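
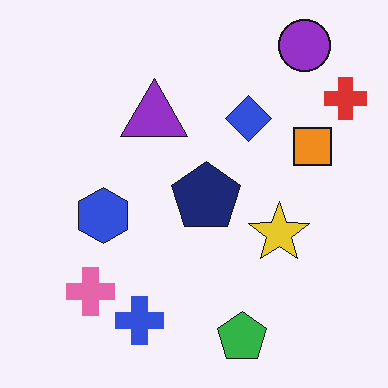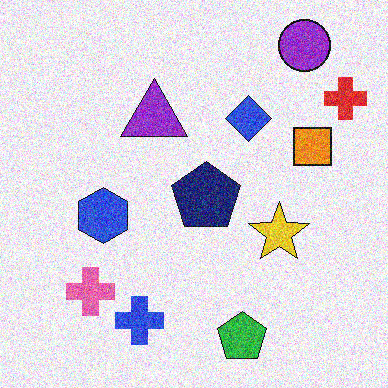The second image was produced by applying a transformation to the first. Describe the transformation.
The second image is the first degraded with a thick layer of grain.

Random speckle covers the whole image, including the flat background.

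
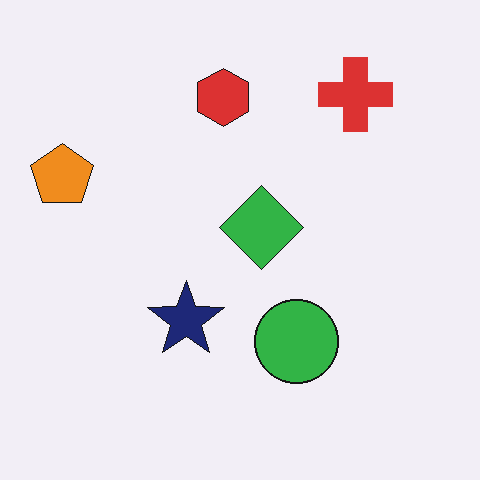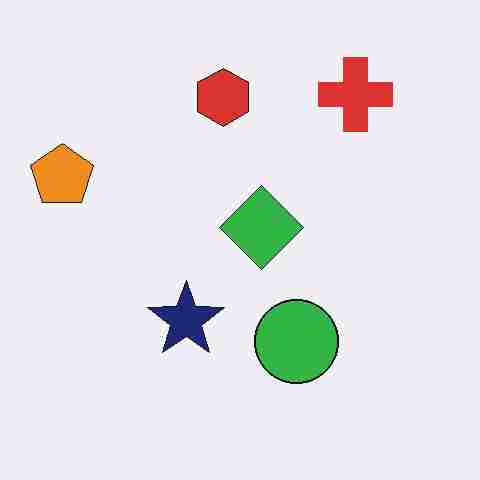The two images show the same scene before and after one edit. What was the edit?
The transformation is: heavily JPEG-compressed with obvious blocking artifacts.

Blocky 8×8 compression artifacts appear around shape edges and the flat background shows ringing — characteristic JPEG degradation.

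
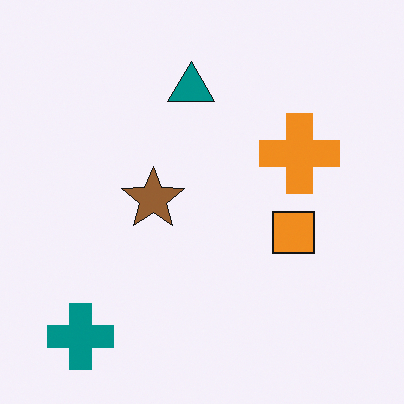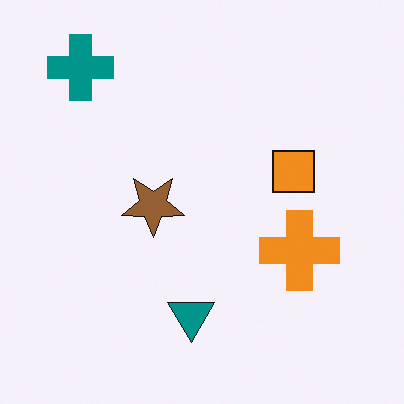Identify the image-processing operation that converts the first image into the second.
This is the original image flipped vertically (top ↔ bottom).

The teal cross is in the bottom-left of the first image and the top-left of the second — shapes on opposite sides of the horizontal midline have swapped in a mirror flip.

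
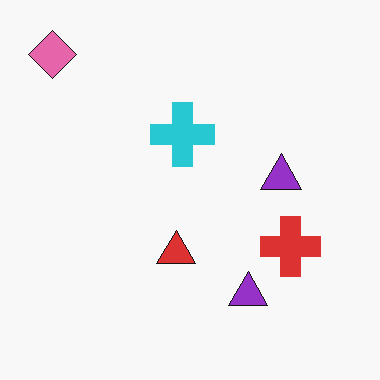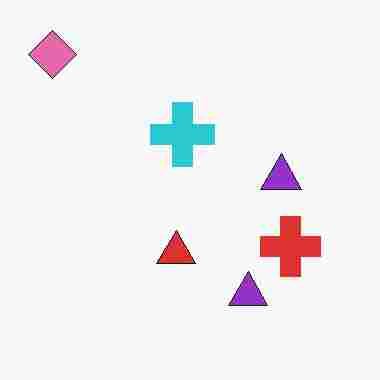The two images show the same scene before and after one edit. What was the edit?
It was heavily JPEG-compressed with obvious blocking artifacts.

Blocky 8×8 compression artifacts appear around shape edges and the flat background shows ringing — characteristic JPEG degradation.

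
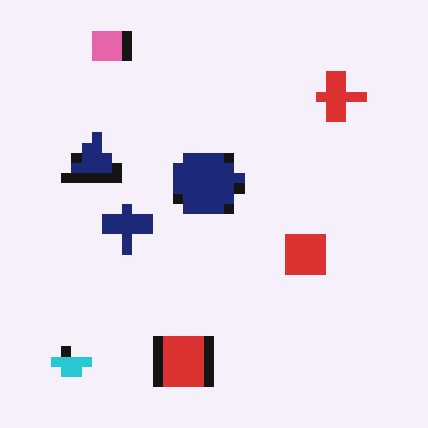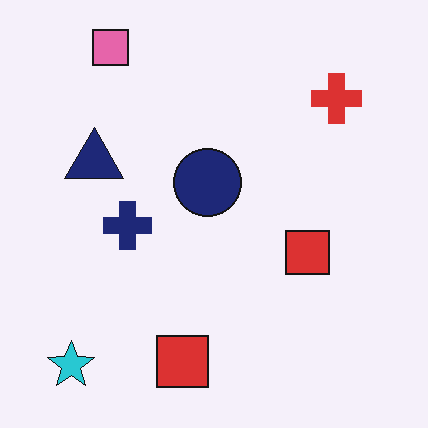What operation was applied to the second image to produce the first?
The first image is the second heavily pixelated into large blocks.

Shapes are reduced to large square blocks; fine edges and outlines are lost — a downscale-then-upscale (mosaic) effect.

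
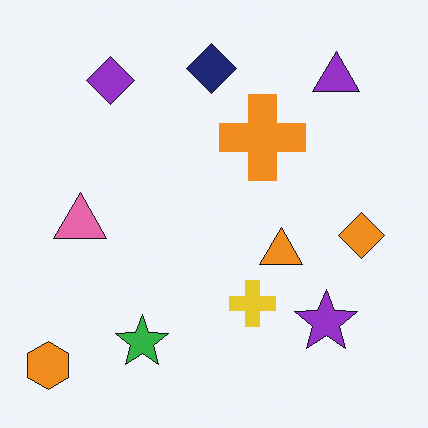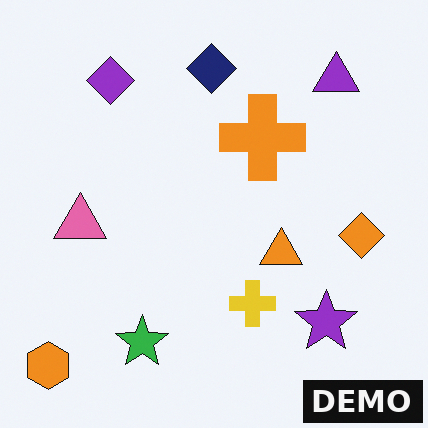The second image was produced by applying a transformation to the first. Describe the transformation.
It was watermarked with the text "DEMO" in the lower-right corner.

A dark label reading "DEMO" appears in the lower-right corner.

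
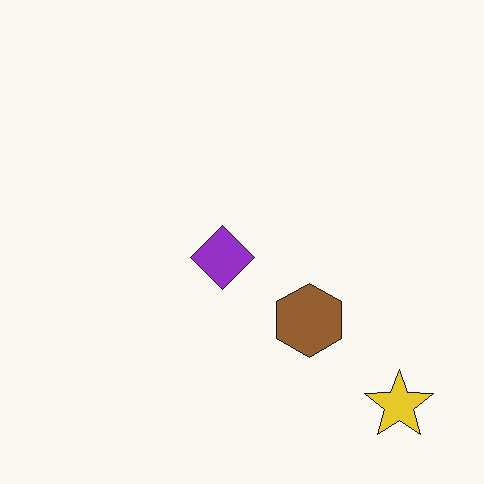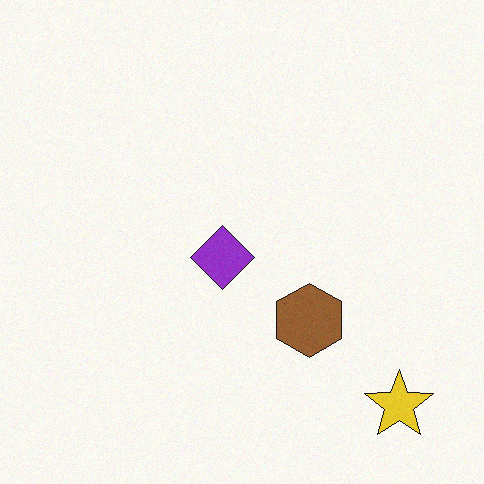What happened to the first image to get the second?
This is the original image degraded with a light layer of grain.

Random speckle covers the whole image, including the flat background.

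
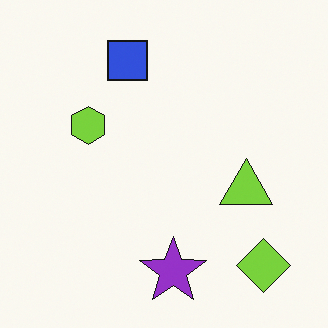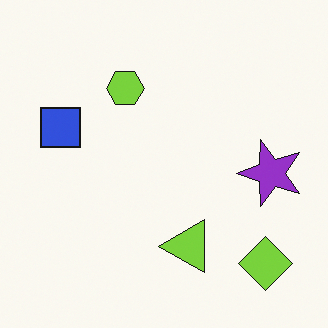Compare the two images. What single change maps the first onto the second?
The transformation is: transposed (reflected across the top-left ↔ bottom-right diagonal).

Shapes have swapped their row and column positions — what was in the top-right is now in the bottom-left — a diagonal reflection.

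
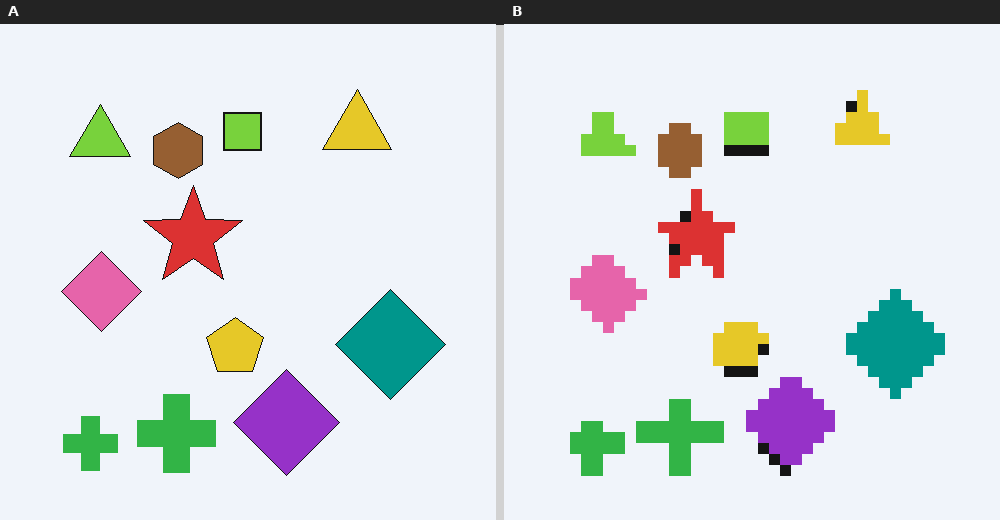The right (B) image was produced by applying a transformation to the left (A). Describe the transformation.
It was coarsely pixelated.

Shapes are reduced to large square blocks; fine edges and outlines are lost — a downscale-then-upscale (mosaic) effect.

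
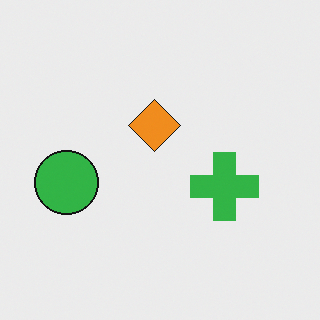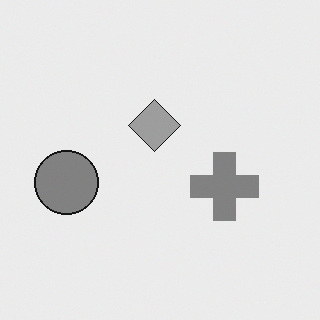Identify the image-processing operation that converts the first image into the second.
This is the original image converted to grayscale.

All color is removed — every shape is now a shade of grey.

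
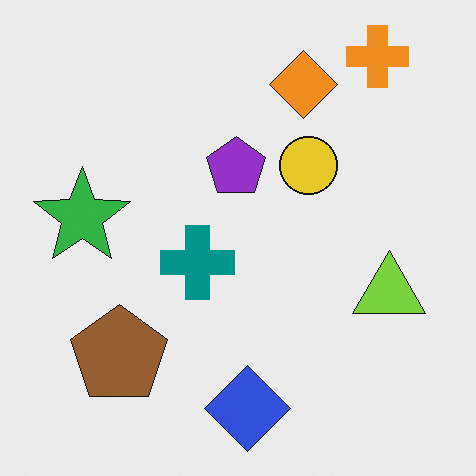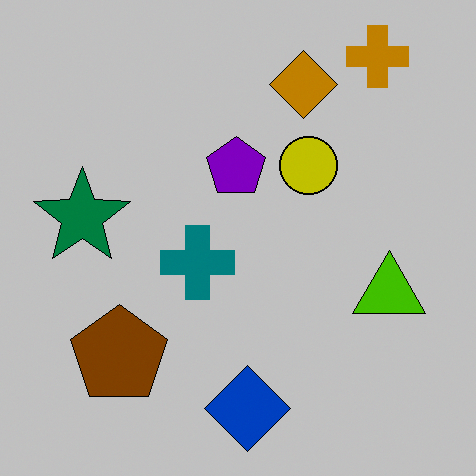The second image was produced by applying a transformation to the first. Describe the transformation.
This is the original image heavily posterized to just a handful of flat colors.

Each flat color has snapped to a coarser quantized level — most visibly, the near-white background has dropped to a flat grey.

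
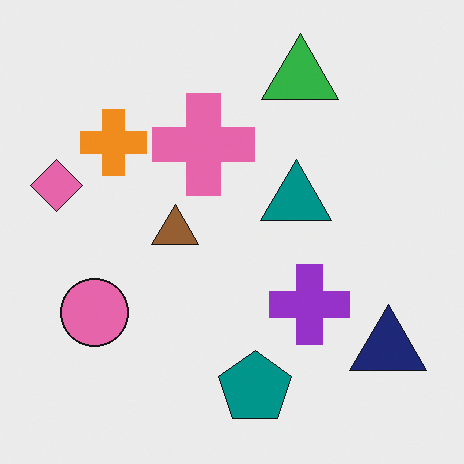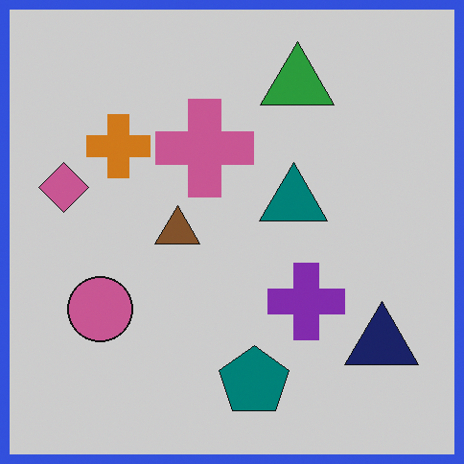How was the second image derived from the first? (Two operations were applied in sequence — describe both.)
Slightly darkened, then framed with a blue border.

Every pixel — background and shapes alike — is uniformly darkened. A solid blue frame runs around the edge of the second image, with the content slightly shrunk inside it.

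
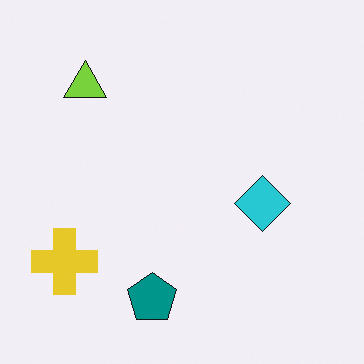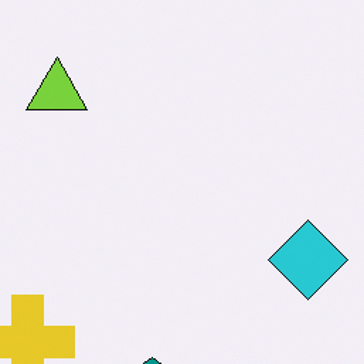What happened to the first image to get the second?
The transformation is: cropped slightly and scaled back up.

The visible shapes are larger and the field of view is narrower; shapes near the original edges may be partly or wholly outside the frame — a crop-and-rescale.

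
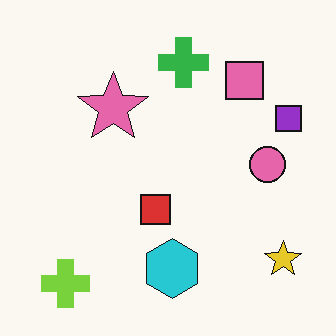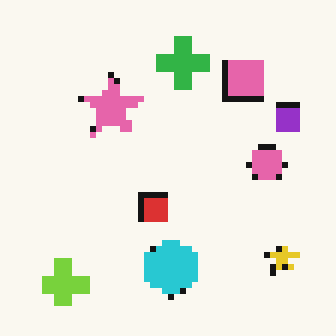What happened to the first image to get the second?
This is the original image pixelated into visible square blocks.

Shapes are reduced to large square blocks; fine edges and outlines are lost — a downscale-then-upscale (mosaic) effect.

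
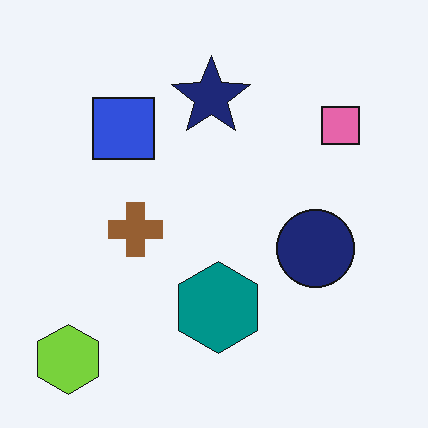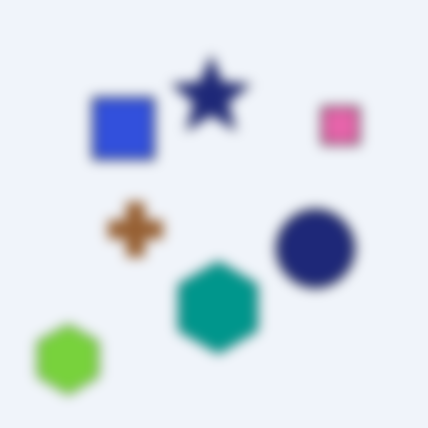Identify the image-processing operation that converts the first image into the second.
The transformation is: heavily blurred.

Shape edges and outlines are uniformly softened across the whole image.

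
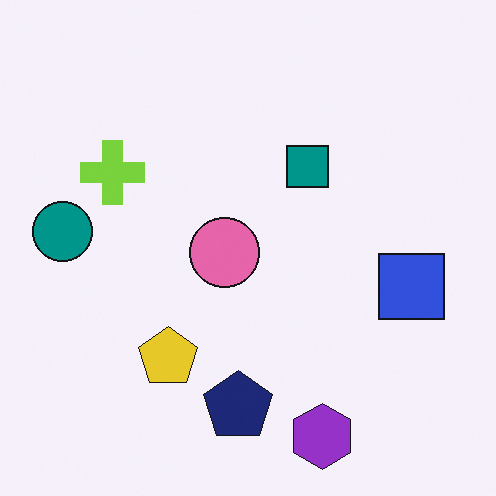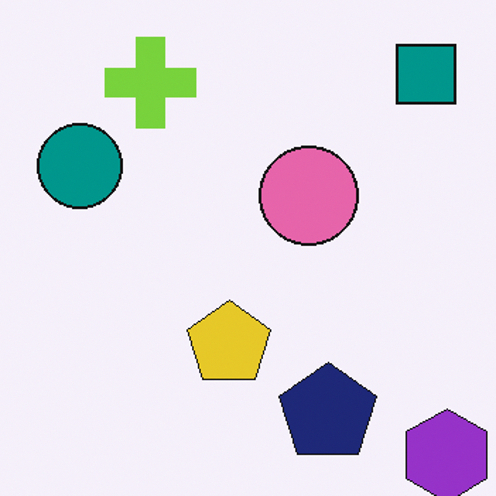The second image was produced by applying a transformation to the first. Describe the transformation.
The image was cropped slightly and scaled back up.

The visible shapes are larger and the field of view is narrower; shapes near the original edges may be partly or wholly outside the frame — a crop-and-rescale.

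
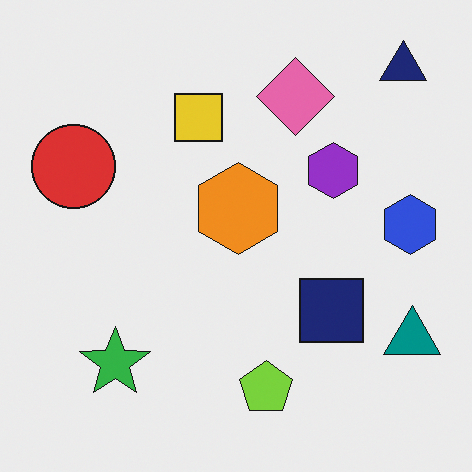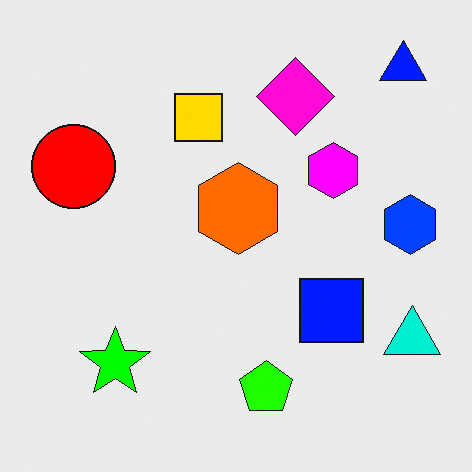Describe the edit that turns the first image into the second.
This is the original image made much more vivid (saturation change).

All colors are more vivid — a global saturation change.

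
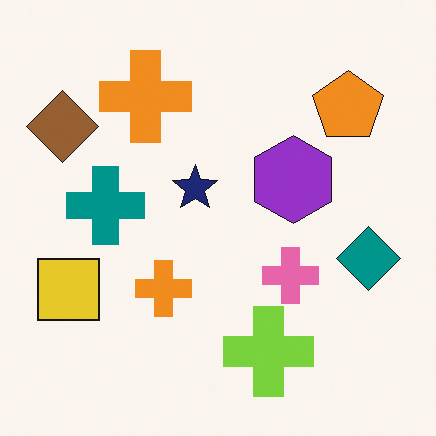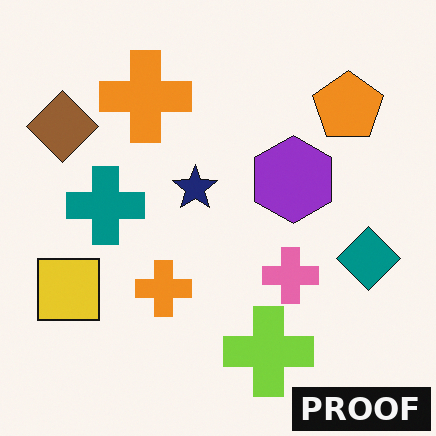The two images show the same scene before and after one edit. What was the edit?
Watermarked with the text "PROOF" in the lower-right corner.

A dark label reading "PROOF" appears in the lower-right corner.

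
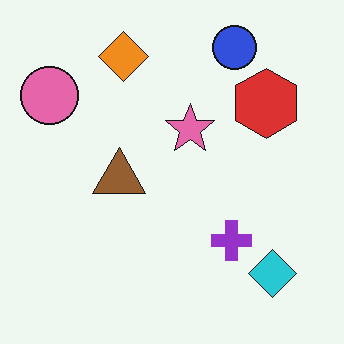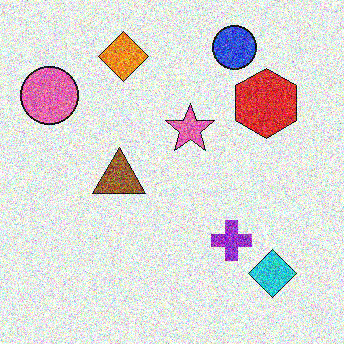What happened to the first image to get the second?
The image was degraded with strong gaussian noise.

Random speckle covers the whole image, including the flat background.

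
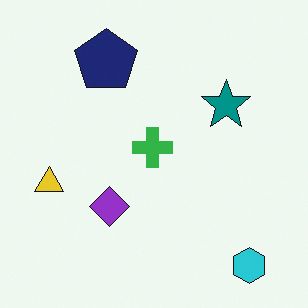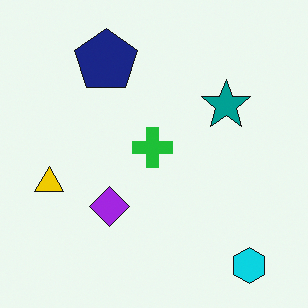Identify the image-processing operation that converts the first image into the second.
The second image is the first slightly oversaturated.

All colors are more vivid — a global saturation change.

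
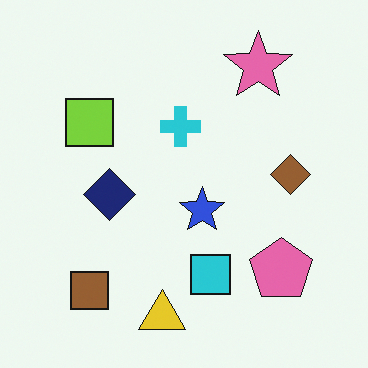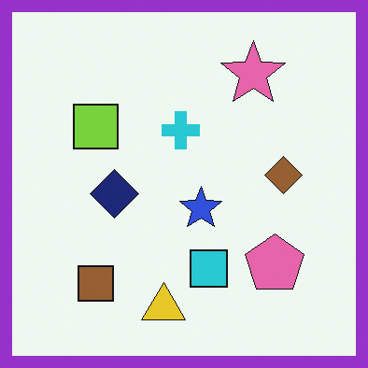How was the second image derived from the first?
The transformation is: framed with a purple border.

A solid purple frame runs around the edge of the second image, with the content slightly shrunk inside it.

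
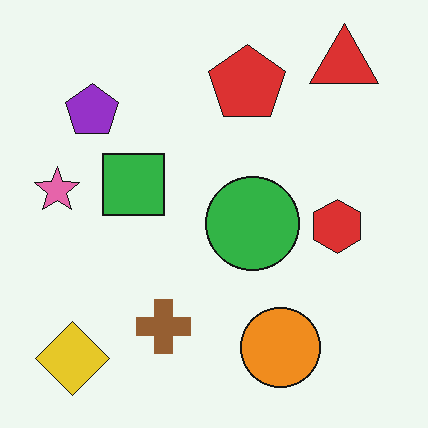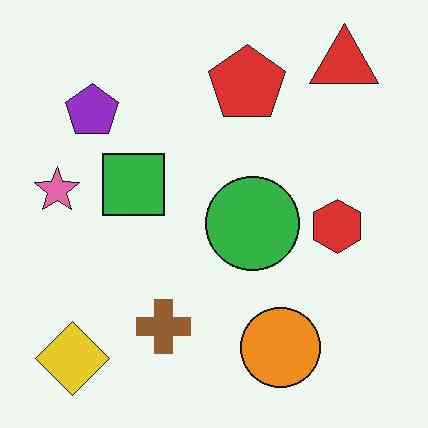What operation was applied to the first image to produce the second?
The second image is the first given moderate JPEG compression.

Blocky 8×8 compression artifacts appear around shape edges and the flat background shows ringing — characteristic JPEG degradation.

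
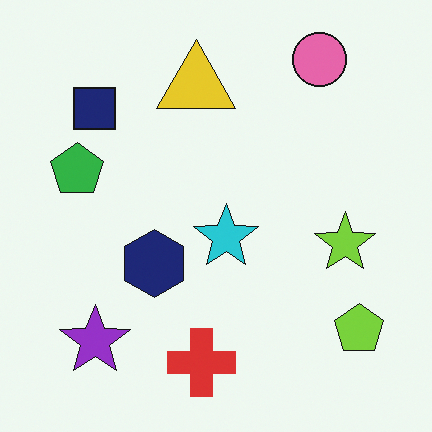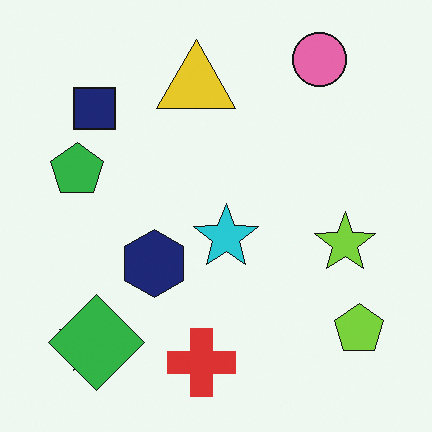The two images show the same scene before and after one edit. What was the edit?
The transformation is: overlaid with an additional green diamond.

A green diamond appears in the second image that is absent from the first.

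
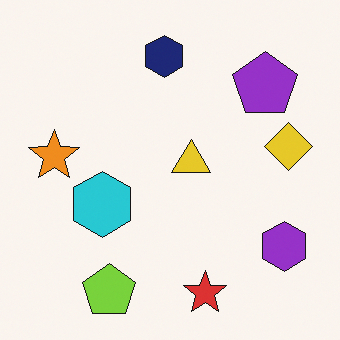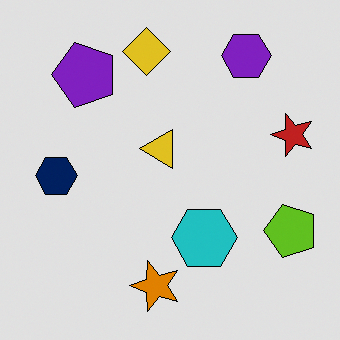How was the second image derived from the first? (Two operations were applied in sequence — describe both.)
The transformation is: rotated 90° counter-clockwise, then moderately posterized.

The purple hexagon sits in the bottom-right of the first image and the top-right of the second — consistent with a whole-image 90° counter-clockwise rotation. Each flat color has snapped to a coarser quantized level — most visibly, the near-white background has dropped to a flat grey.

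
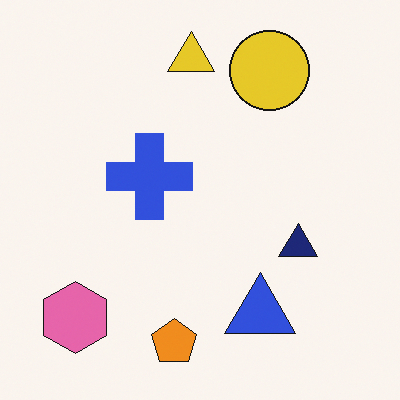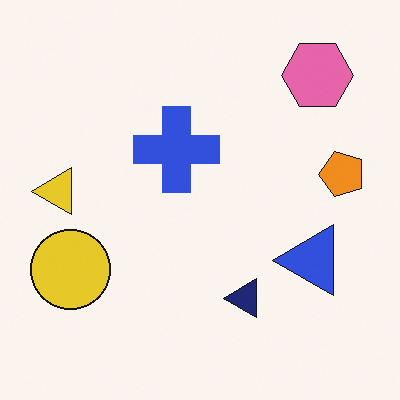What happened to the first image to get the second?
It was transposed (reflected across the top-left ↔ bottom-right diagonal).

Shapes have swapped their row and column positions — what was in the top-right is now in the bottom-left — a diagonal reflection.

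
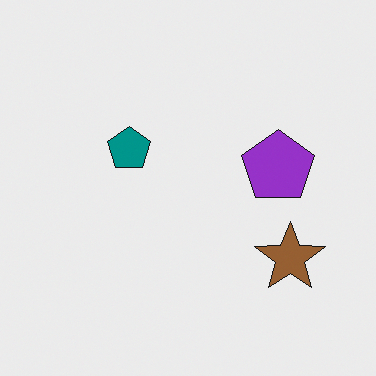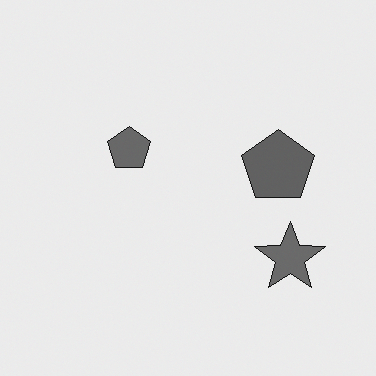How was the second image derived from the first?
The image was converted to grayscale.

All color is removed — every shape is now a shade of grey.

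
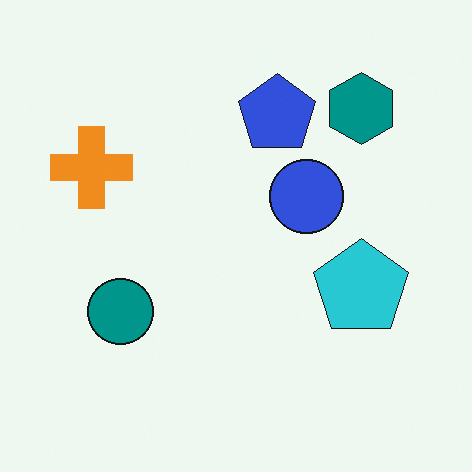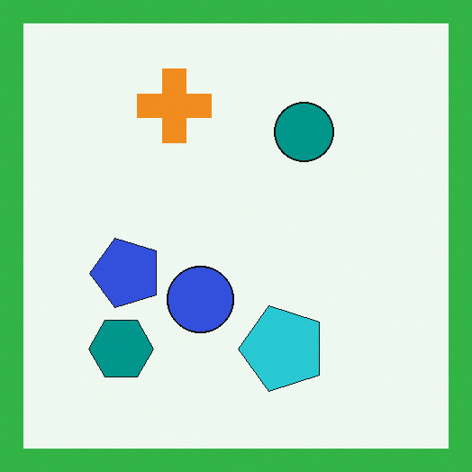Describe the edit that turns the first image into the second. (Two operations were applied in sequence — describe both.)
This is the original image transposed (reflected across the top-left ↔ bottom-right diagonal), then framed with a green border.

Shapes have swapped their row and column positions — what was in the top-right is now in the bottom-left — a diagonal reflection. A solid green frame runs around the edge of the second image, with the content slightly shrunk inside it.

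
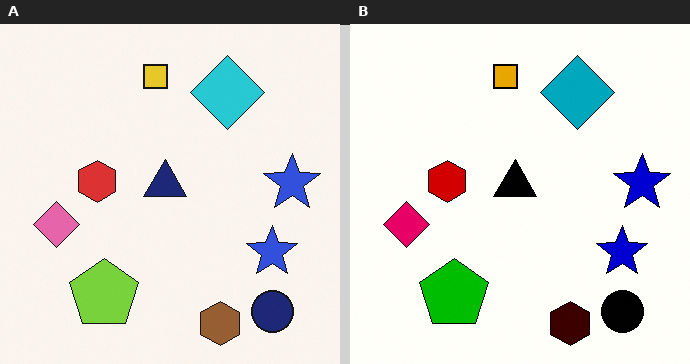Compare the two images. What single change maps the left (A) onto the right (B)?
The transformation is: given much higher contrast.

Tones are pushed away from mid-grey across the whole image — a global contrast change.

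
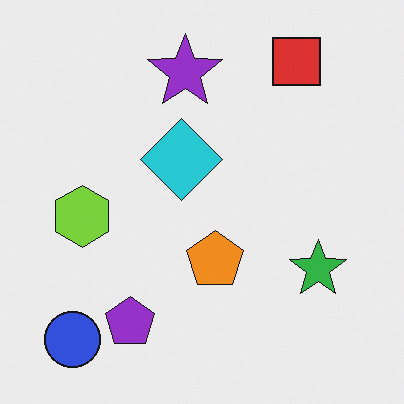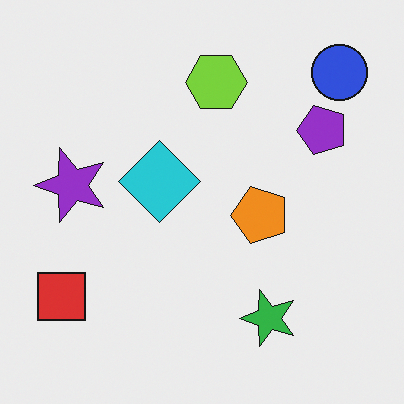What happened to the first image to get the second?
The transformation is: transposed (reflected across the top-left ↔ bottom-right diagonal).

Shapes have swapped their row and column positions — what was in the top-right is now in the bottom-left — a diagonal reflection.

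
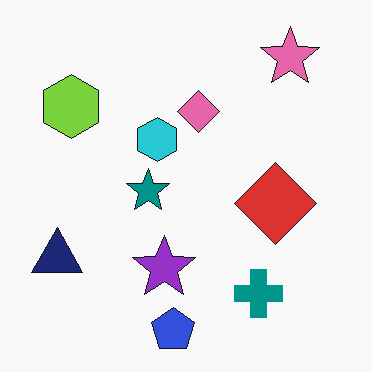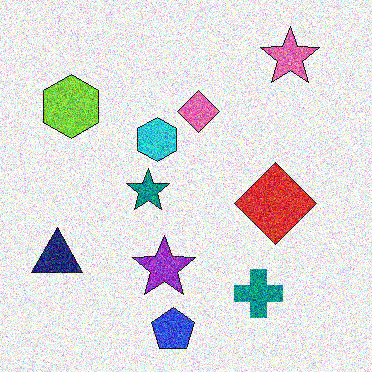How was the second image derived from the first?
Degraded with a thick layer of grain.

Random speckle covers the whole image, including the flat background.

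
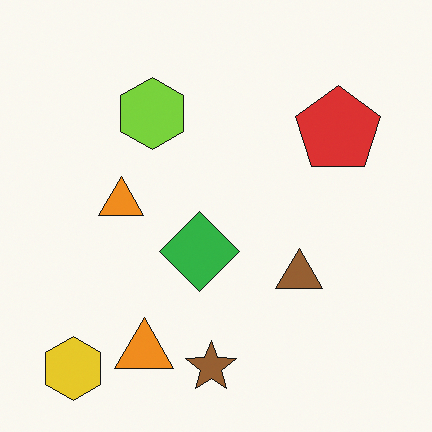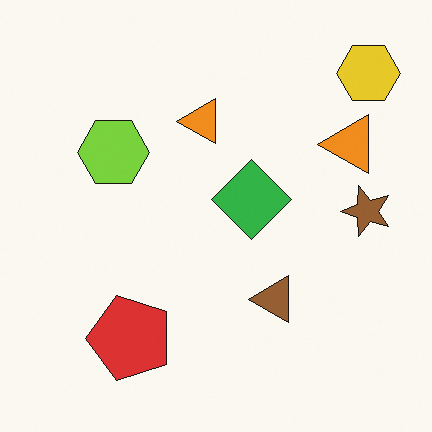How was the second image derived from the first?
This is the original image transposed (reflected across the top-left ↔ bottom-right diagonal).

Shapes have swapped their row and column positions — what was in the top-right is now in the bottom-left — a diagonal reflection.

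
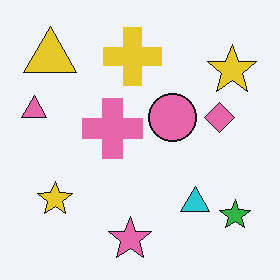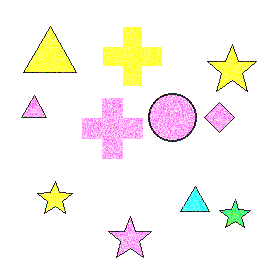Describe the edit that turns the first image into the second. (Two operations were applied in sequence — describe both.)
The transformation is: degraded with visible gaussian noise, then noticeably brightened.

Random speckle covers the whole image, including the flat background. Every pixel — background and shapes alike — is uniformly brightened.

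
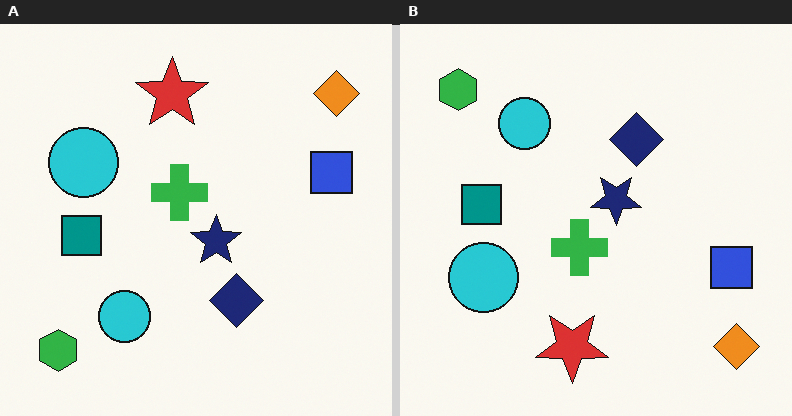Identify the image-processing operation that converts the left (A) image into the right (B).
The transformation is: flipped vertically (top ↔ bottom).

The green hexagon is in the bottom-left of the left (A) image and the top-left of the right (B) — shapes on opposite sides of the horizontal midline have swapped in a mirror flip.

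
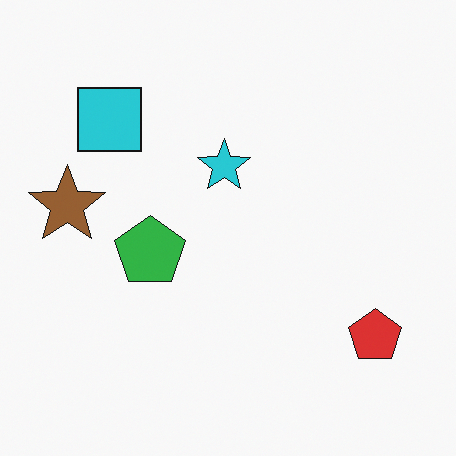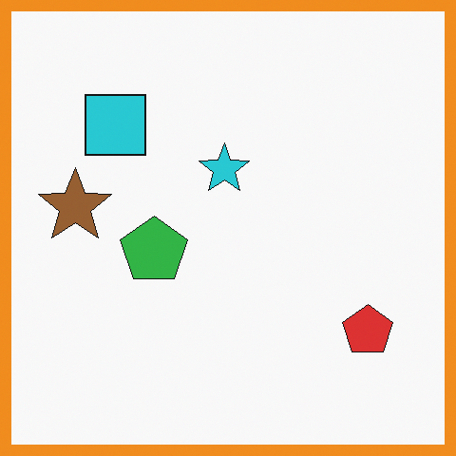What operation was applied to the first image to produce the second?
The transformation is: framed with a orange border.

A solid orange frame runs around the edge of the second image, with the content slightly shrunk inside it.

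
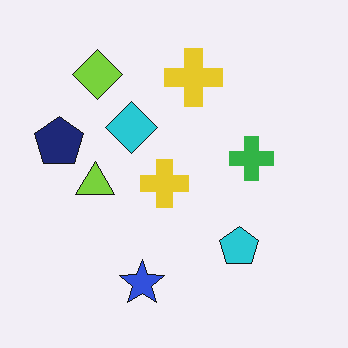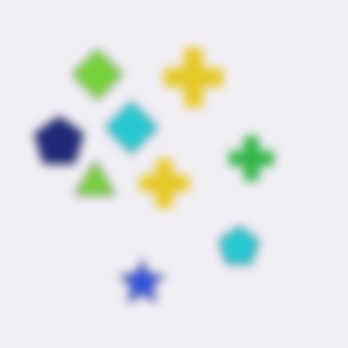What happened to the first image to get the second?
This is the original image heavily blurred.

Shape edges and outlines are uniformly softened across the whole image.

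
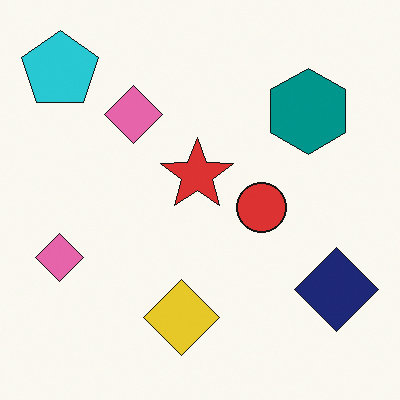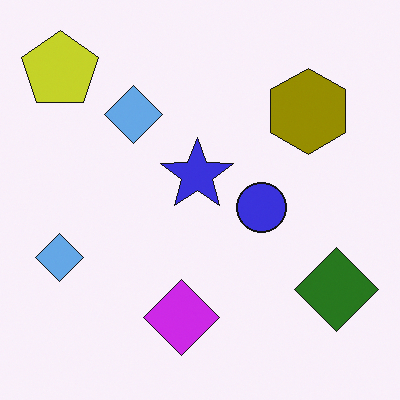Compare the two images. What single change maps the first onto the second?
Hue-shifted through roughly half the color wheel.

Every shape's color has rotated by the same amount around the hue wheel — a uniform hue shift.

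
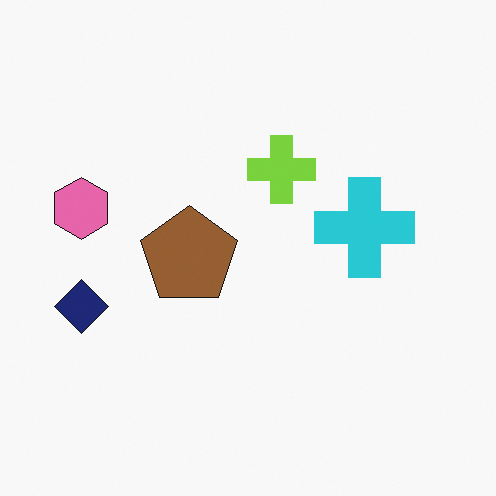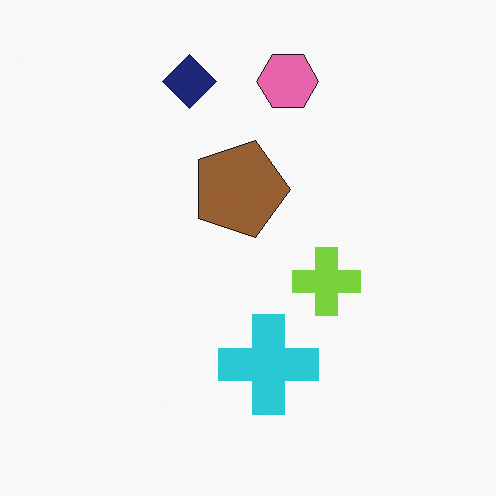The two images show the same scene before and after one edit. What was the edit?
The second image is the first rotated 90° clockwise.

The navy diamond sits in the left of the first image and the top of the second — consistent with a whole-image 90° clockwise rotation.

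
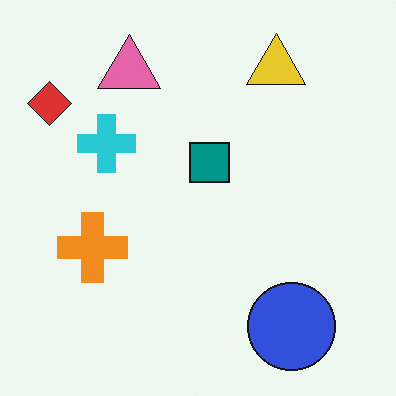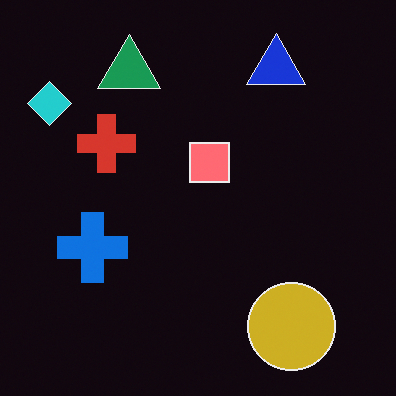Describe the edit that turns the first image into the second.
The transformation is: color-inverted (negative).

The light background has become dark and every shape's color is its complement — a photographic negative.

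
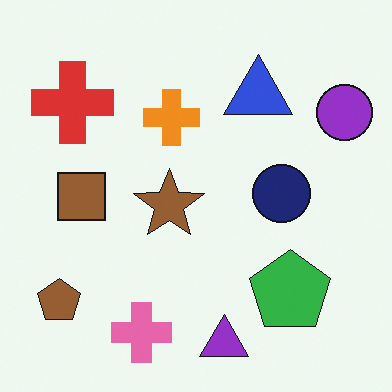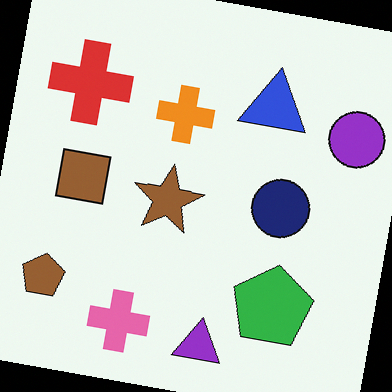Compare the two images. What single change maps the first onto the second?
This is the original image rotated clockwise by a few degrees.

Every shape is tilted by the same angle and the image corners show triangular fill wedges — a whole-image rotation by a non-right angle.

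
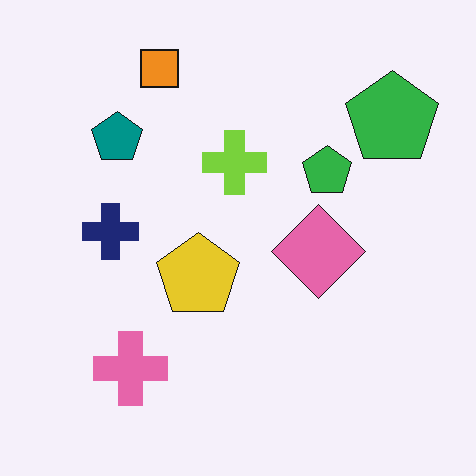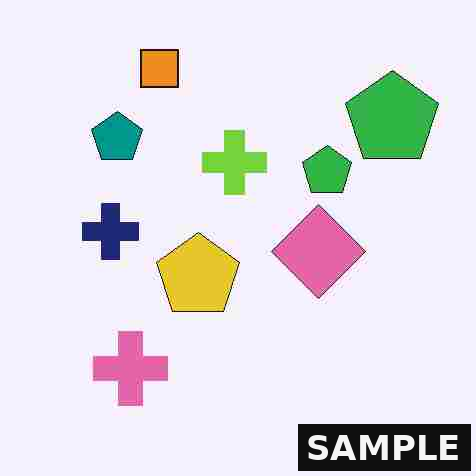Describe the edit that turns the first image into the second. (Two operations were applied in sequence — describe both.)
The transformation is: heavily JPEG-compressed with obvious blocking artifacts, then watermarked with the text "SAMPLE" in the lower-right corner.

Blocky 8×8 compression artifacts appear around shape edges and the flat background shows ringing — characteristic JPEG degradation. A dark label reading "SAMPLE" appears in the lower-right corner.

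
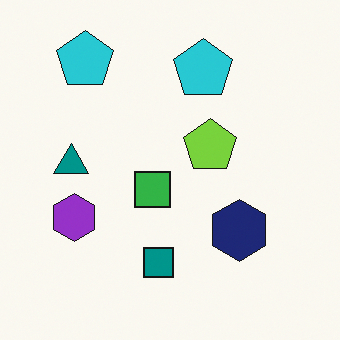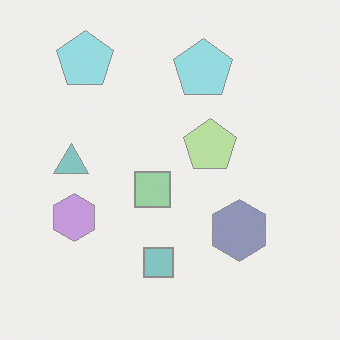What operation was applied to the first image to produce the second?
The transformation is: given much lower contrast.

Tones are pushed toward mid-grey across the whole image — a global contrast change.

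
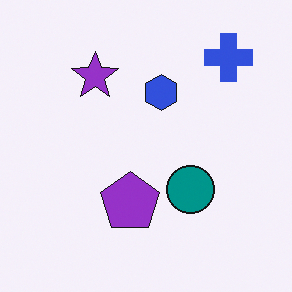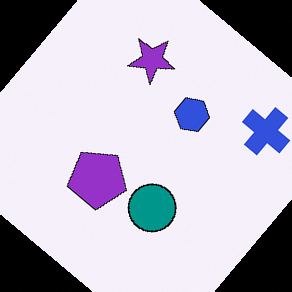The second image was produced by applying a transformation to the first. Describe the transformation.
Rotated clockwise by a large amount — several tens of degrees.

Every shape is tilted by the same angle and the image corners show triangular fill wedges — a whole-image rotation by a non-right angle.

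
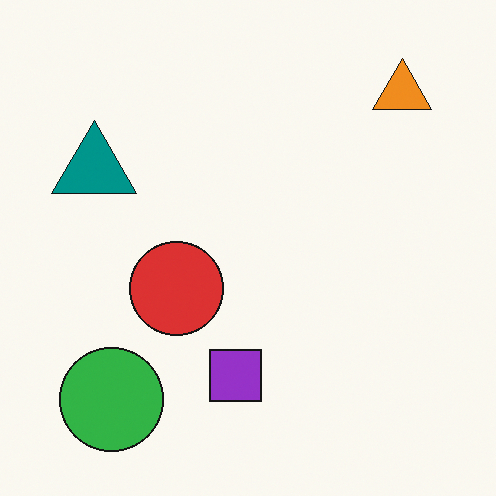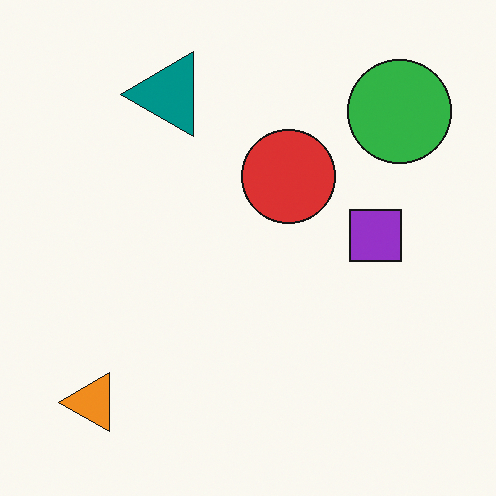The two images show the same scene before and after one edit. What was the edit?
Transposed (reflected across the top-left ↔ bottom-right diagonal).

Shapes have swapped their row and column positions — what was in the top-right is now in the bottom-left — a diagonal reflection.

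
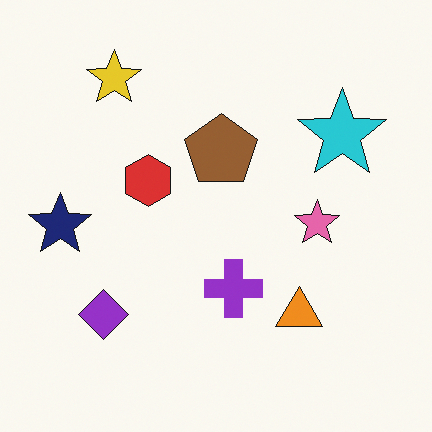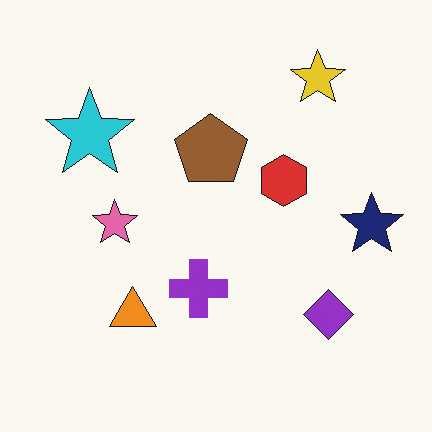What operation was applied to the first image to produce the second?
Flipped horizontally (left ↔ right).

The navy star is in the left of the first image and the right of the second — shapes on opposite sides of the vertical midline have swapped in a mirror flip.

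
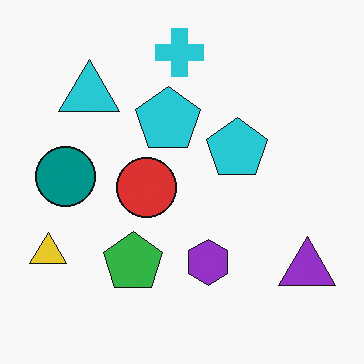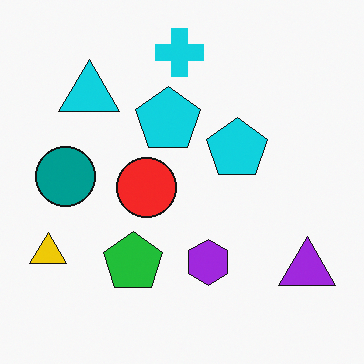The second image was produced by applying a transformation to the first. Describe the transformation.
The transformation is: slightly oversaturated.

All colors are more vivid — a global saturation change.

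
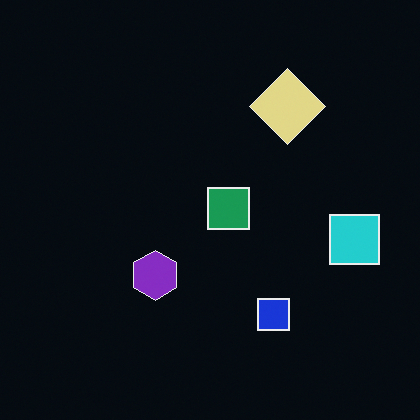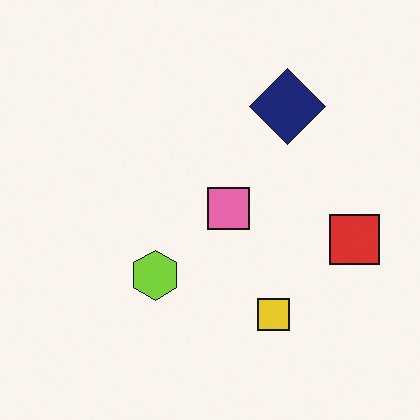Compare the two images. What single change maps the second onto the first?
The transformation is: color-inverted (negative).

The light background has become dark and every shape's color is its complement — a photographic negative.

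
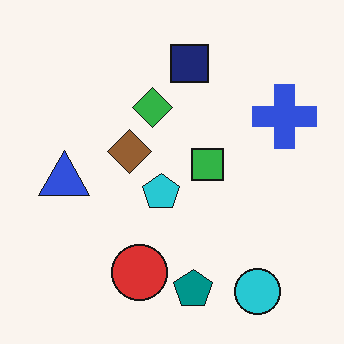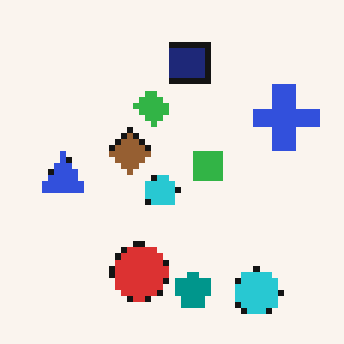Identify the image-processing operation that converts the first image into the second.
The transformation is: moderately pixelated.

Shapes are reduced to large square blocks; fine edges and outlines are lost — a downscale-then-upscale (mosaic) effect.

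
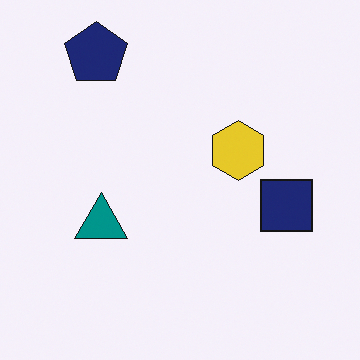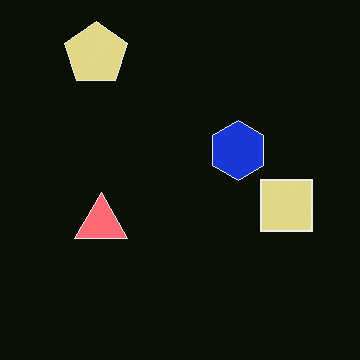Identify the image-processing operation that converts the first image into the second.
Color-inverted (negative).

The light background has become dark and every shape's color is its complement — a photographic negative.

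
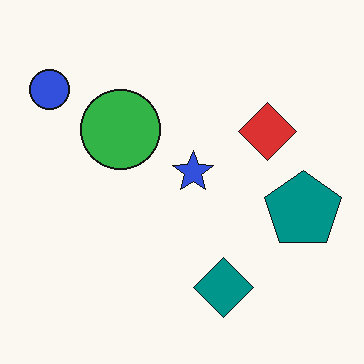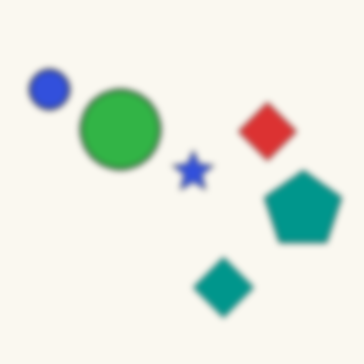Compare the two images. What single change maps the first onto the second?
This is the original image moderately blurred.

Shape edges and outlines are uniformly softened across the whole image.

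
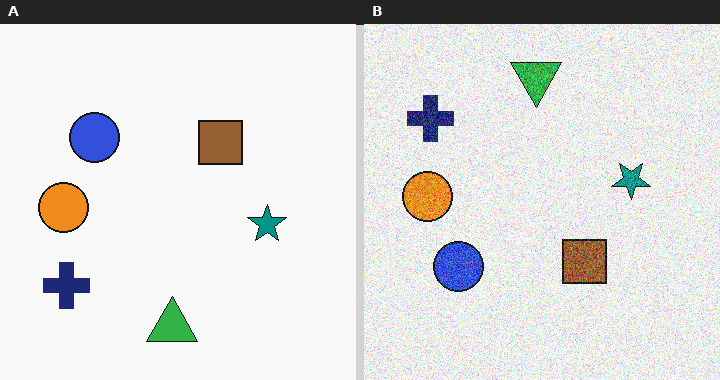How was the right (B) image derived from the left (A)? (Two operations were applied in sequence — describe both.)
Flipped vertically (top ↔ bottom), then degraded with heavy additive noise.

The green triangle is in the bottom of the left (A) image and the top of the right (B) — shapes on opposite sides of the horizontal midline have swapped in a mirror flip. Random speckle covers the whole image, including the flat background.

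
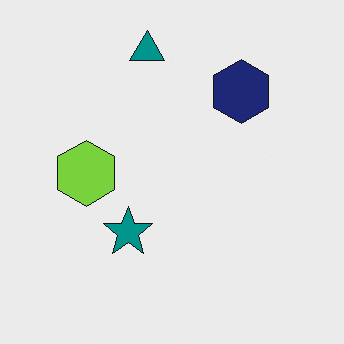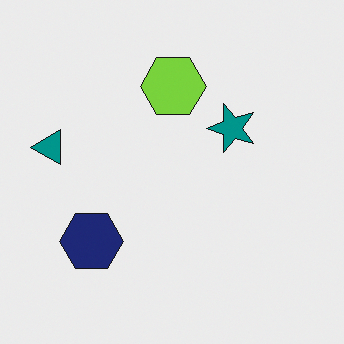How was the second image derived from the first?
The second image is the first transposed (reflected across the top-left ↔ bottom-right diagonal).

Shapes have swapped their row and column positions — what was in the top-right is now in the bottom-left — a diagonal reflection.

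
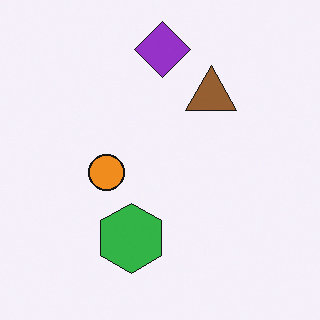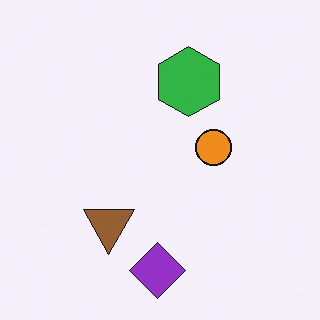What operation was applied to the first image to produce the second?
It was rotated 180°.

The purple diamond sits in the top of the first image and the bottom of the second — consistent with a whole-image 180° rotation.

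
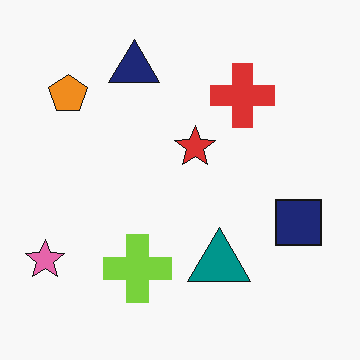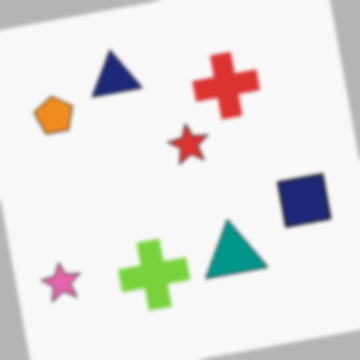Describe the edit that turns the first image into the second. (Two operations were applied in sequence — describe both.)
The transformation is: rotated counter-clockwise by a few degrees, then lightly blurred.

Every shape is tilted by the same angle and the image corners show triangular fill wedges — a whole-image rotation by a non-right angle. Shape edges and outlines are uniformly softened across the whole image.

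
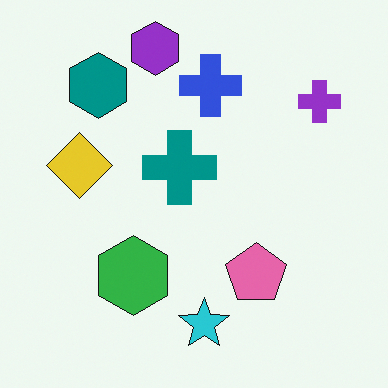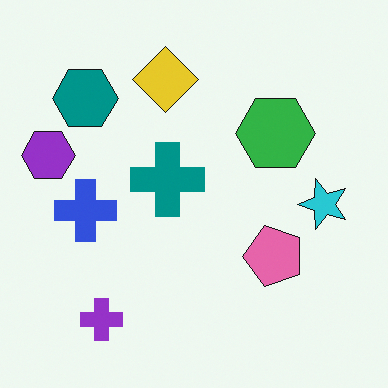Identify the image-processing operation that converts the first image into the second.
It was transposed (reflected across the top-left ↔ bottom-right diagonal).

Shapes have swapped their row and column positions — what was in the top-right is now in the bottom-left — a diagonal reflection.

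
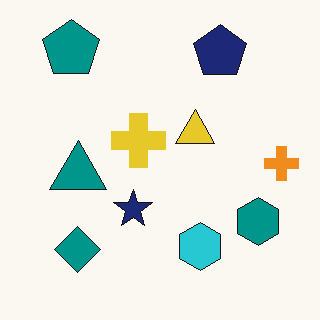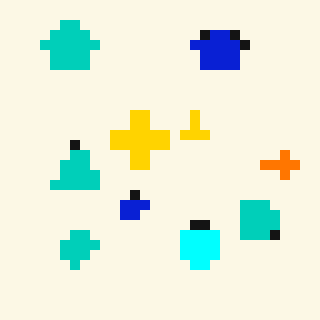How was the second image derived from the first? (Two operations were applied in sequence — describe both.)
The transformation is: heavily oversaturated, then heavily pixelated into large blocks.

All colors are more vivid — a global saturation change. Shapes are reduced to large square blocks; fine edges and outlines are lost — a downscale-then-upscale (mosaic) effect.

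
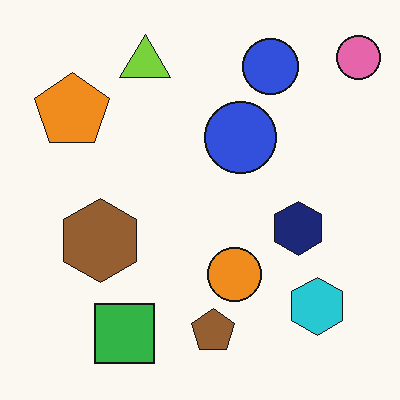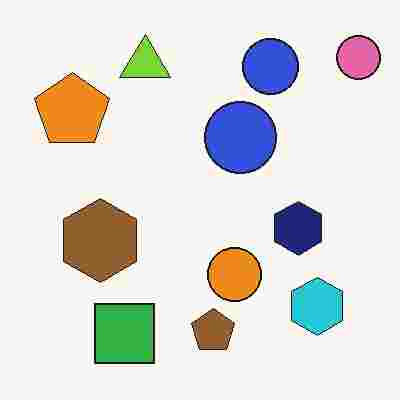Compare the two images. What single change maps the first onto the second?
Degraded with heavy JPEG compression.

Blocky 8×8 compression artifacts appear around shape edges and the flat background shows ringing — characteristic JPEG degradation.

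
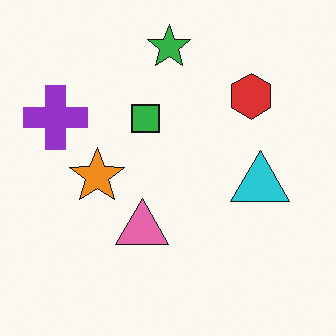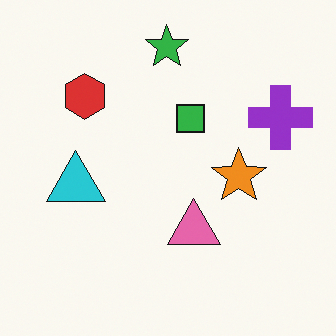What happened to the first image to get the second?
The transformation is: flipped horizontally (left ↔ right).

The purple cross is in the left of the first image and the right of the second — shapes on opposite sides of the vertical midline have swapped in a mirror flip.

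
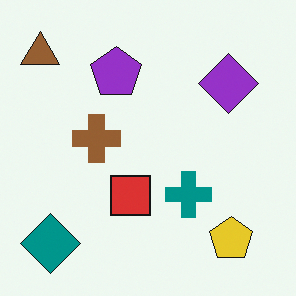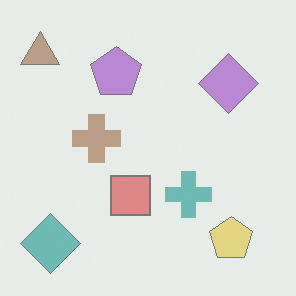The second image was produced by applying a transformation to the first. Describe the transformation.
Given much lower contrast.

Tones are pushed toward mid-grey across the whole image — a global contrast change.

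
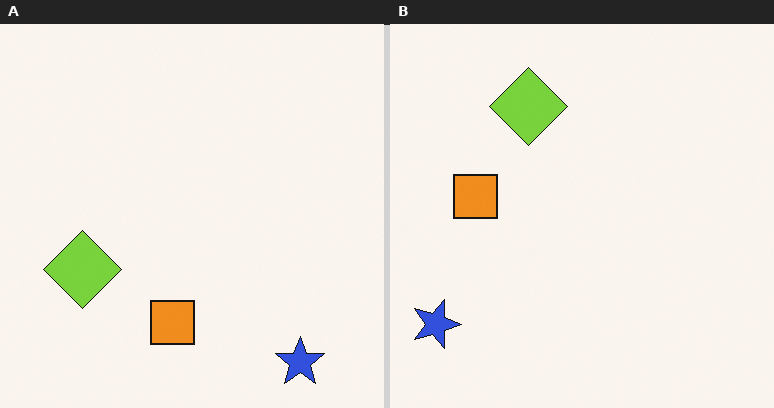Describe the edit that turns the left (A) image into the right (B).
The image was rotated 90° clockwise.

The blue star sits in the bottom-right of the left (A) image and the bottom-left of the right (B) — consistent with a whole-image 90° clockwise rotation.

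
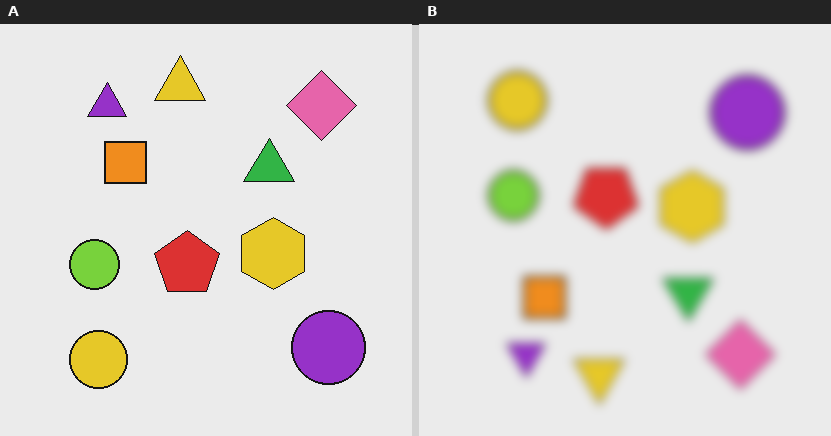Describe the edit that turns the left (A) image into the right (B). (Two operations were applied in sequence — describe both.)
The right (B) image is the left (A) flipped vertically (top ↔ bottom), then strongly gaussian-blurred.

The yellow triangle is in the top of the left (A) image and the bottom of the right (B) — shapes on opposite sides of the horizontal midline have swapped in a mirror flip. Shape edges and outlines are uniformly softened across the whole image.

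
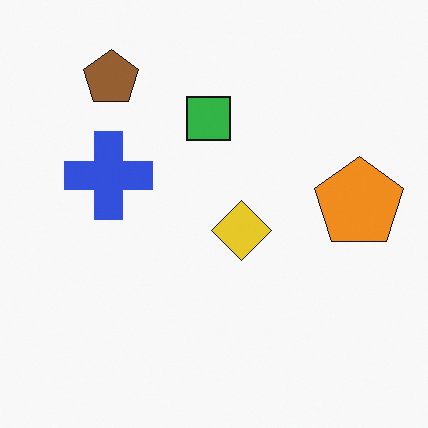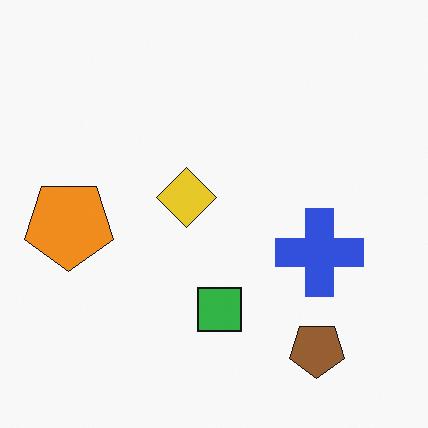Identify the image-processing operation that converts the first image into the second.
Rotated 180°.

The brown pentagon sits in the top-left of the first image and the bottom-right of the second — consistent with a whole-image 180° rotation.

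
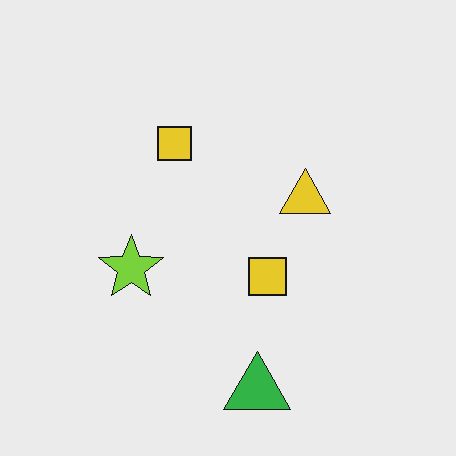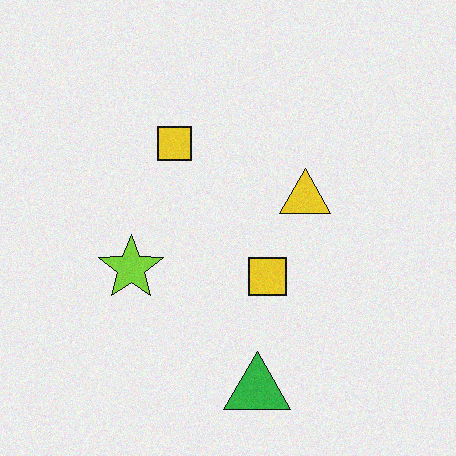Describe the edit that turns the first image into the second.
The transformation is: degraded with subtle gaussian noise.

Random speckle covers the whole image, including the flat background.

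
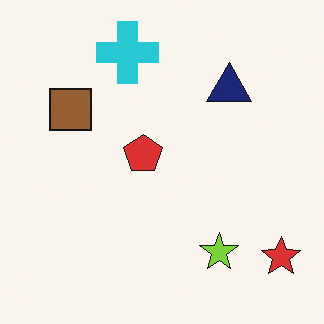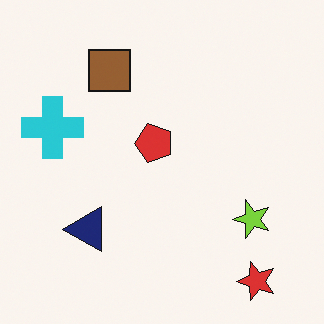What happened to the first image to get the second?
The transformation is: transposed (reflected across the top-left ↔ bottom-right diagonal).

Shapes have swapped their row and column positions — what was in the top-right is now in the bottom-left — a diagonal reflection.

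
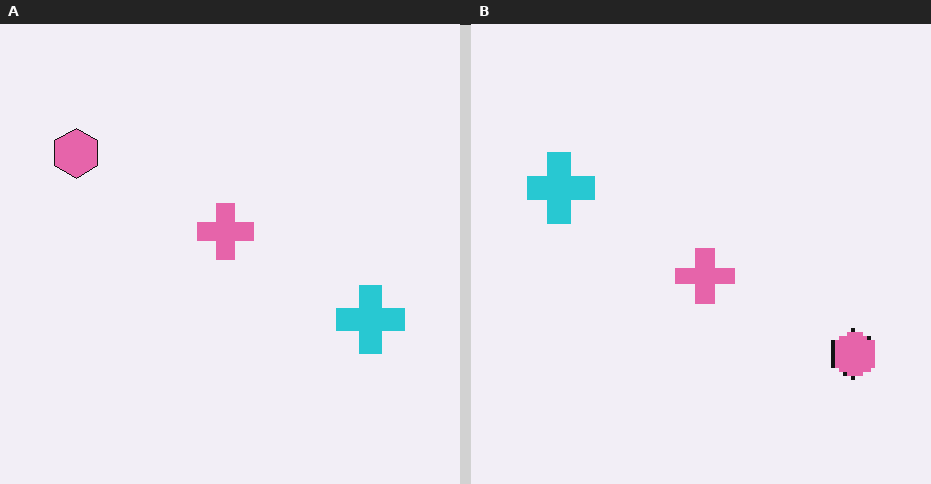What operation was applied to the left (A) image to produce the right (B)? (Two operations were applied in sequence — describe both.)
It was rotated 180°, then lightly pixelated (a mild mosaic effect).

The pink hexagon sits in the top-left of the left (A) image and the bottom-right of the right (B) — consistent with a whole-image 180° rotation. Shapes are reduced to large square blocks; fine edges and outlines are lost — a downscale-then-upscale (mosaic) effect.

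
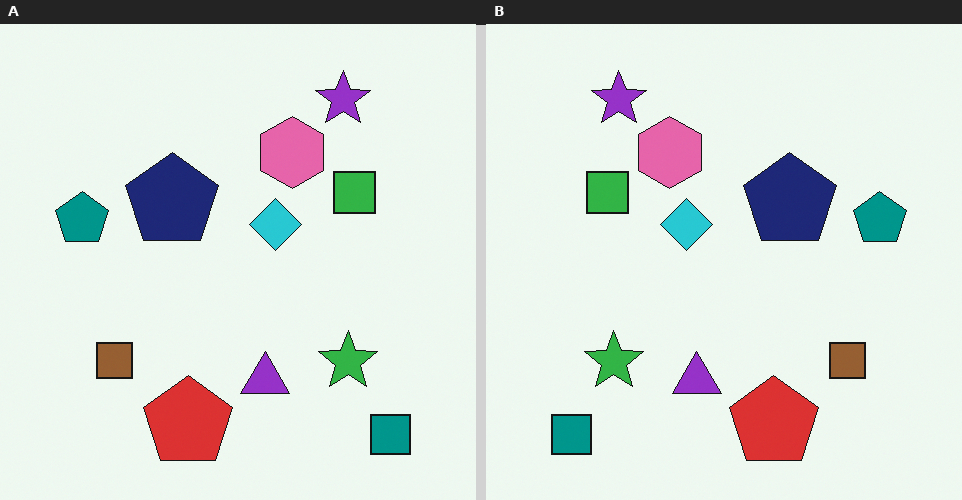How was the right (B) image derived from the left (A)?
The right (B) image is the left (A) flipped horizontally (left ↔ right).

The teal pentagon is in the left of the left (A) image and the right of the right (B) — shapes on opposite sides of the vertical midline have swapped in a mirror flip.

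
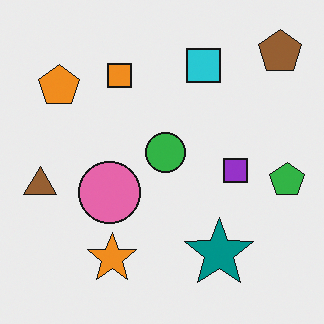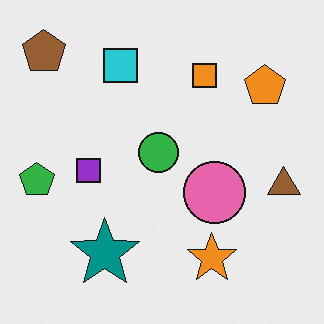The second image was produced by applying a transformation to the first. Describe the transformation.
This is the original image flipped horizontally (left ↔ right).

The green pentagon is in the right of the first image and the left of the second — shapes on opposite sides of the vertical midline have swapped in a mirror flip.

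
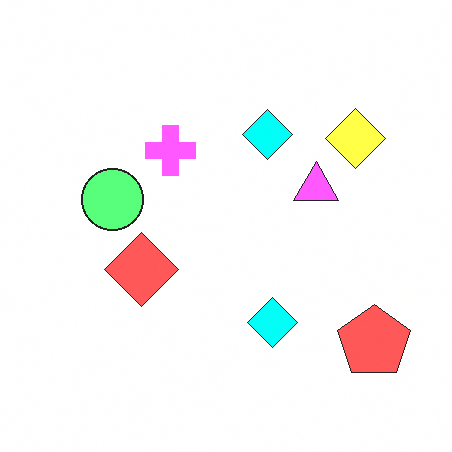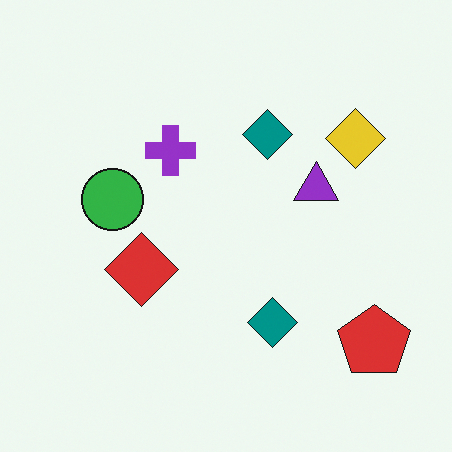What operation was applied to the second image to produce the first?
The image was noticeably brightened.

Every pixel — background and shapes alike — is uniformly brightened.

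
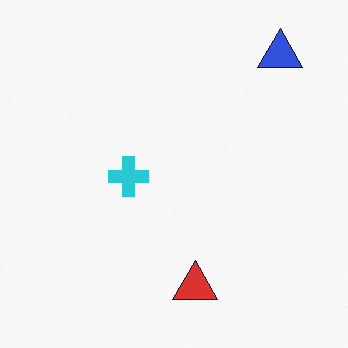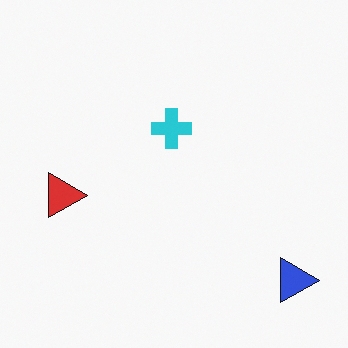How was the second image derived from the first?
It was rotated 90° clockwise.

The blue triangle sits in the top-right of the first image and the bottom-right of the second — consistent with a whole-image 90° clockwise rotation.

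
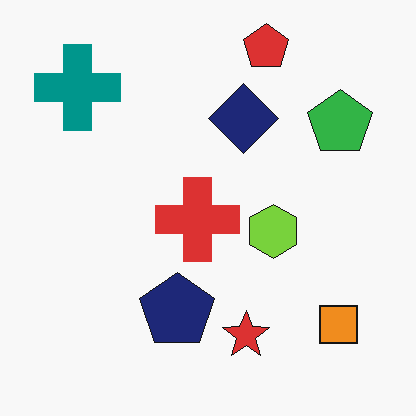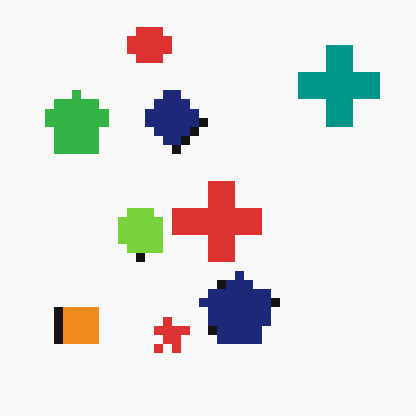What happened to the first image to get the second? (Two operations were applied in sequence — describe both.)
Flipped horizontally (left ↔ right), then heavily pixelated into large blocks.

The green pentagon is in the top-right of the first image and the top-left of the second — shapes on opposite sides of the vertical midline have swapped in a mirror flip. Shapes are reduced to large square blocks; fine edges and outlines are lost — a downscale-then-upscale (mosaic) effect.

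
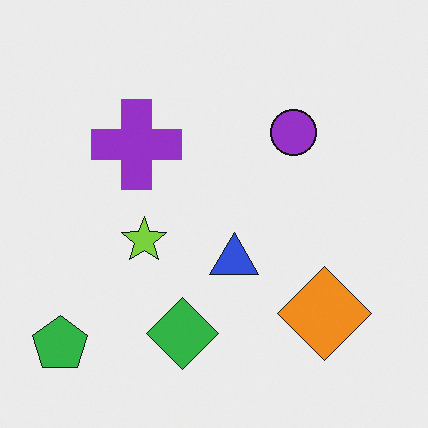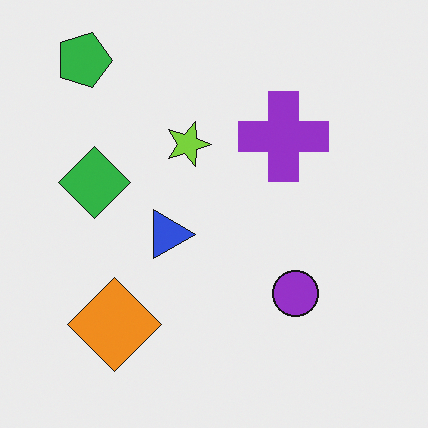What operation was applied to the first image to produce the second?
The image was rotated 90° clockwise.

The green pentagon sits in the bottom-left of the first image and the top-left of the second — consistent with a whole-image 90° clockwise rotation.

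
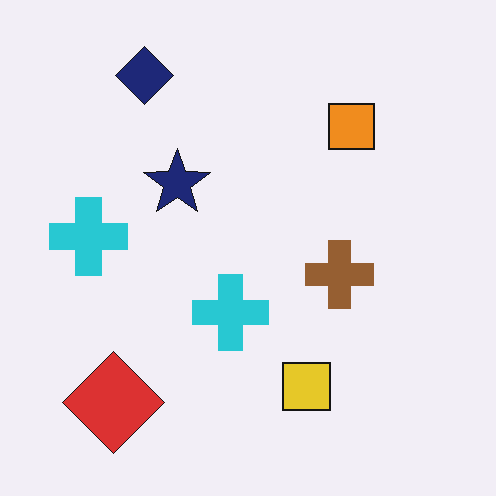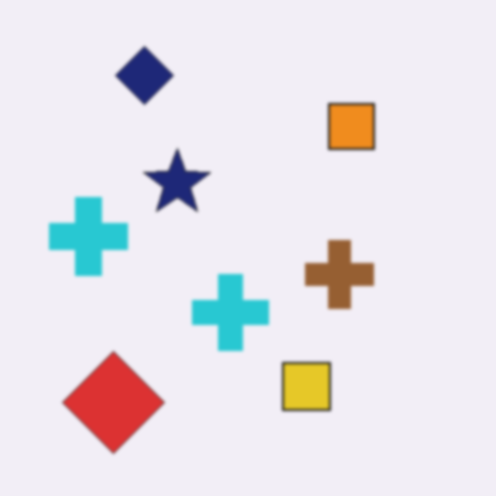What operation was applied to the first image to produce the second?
Slightly softened.

Shape edges and outlines are uniformly softened across the whole image.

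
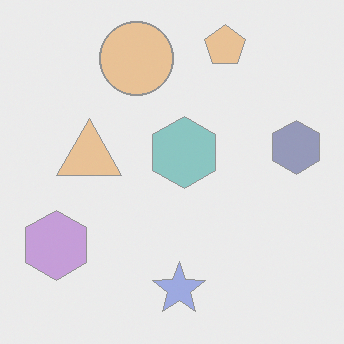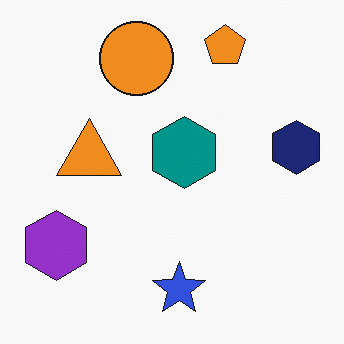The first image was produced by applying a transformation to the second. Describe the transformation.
It was washed out (contrast reduced).

Tones are pushed toward mid-grey across the whole image — a global contrast change.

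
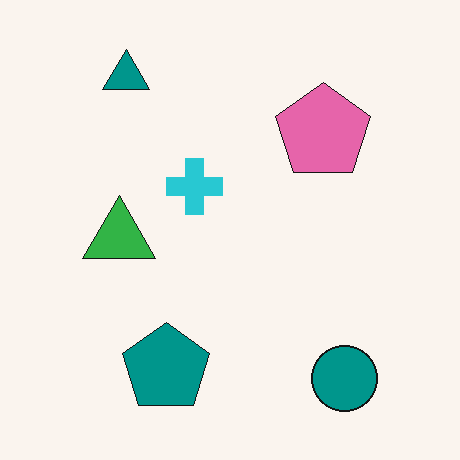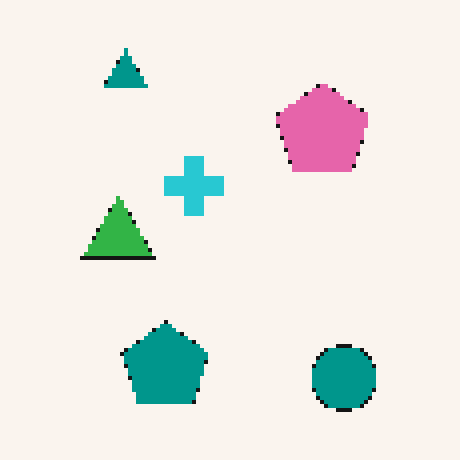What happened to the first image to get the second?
The transformation is: lightly pixelated (a mild mosaic effect).

Shapes are reduced to large square blocks; fine edges and outlines are lost — a downscale-then-upscale (mosaic) effect.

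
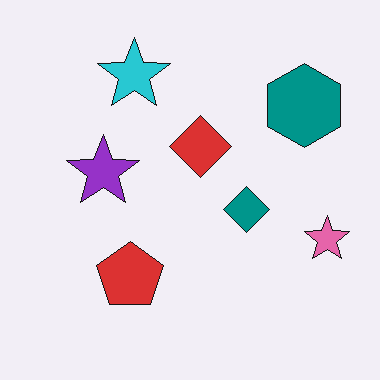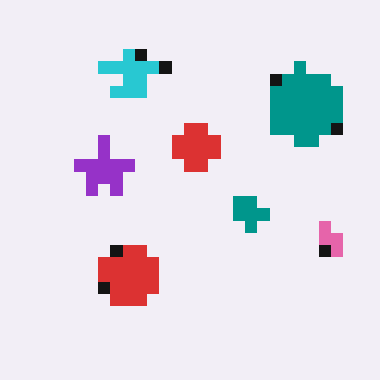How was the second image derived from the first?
The transformation is: heavily pixelated into large blocks.

Shapes are reduced to large square blocks; fine edges and outlines are lost — a downscale-then-upscale (mosaic) effect.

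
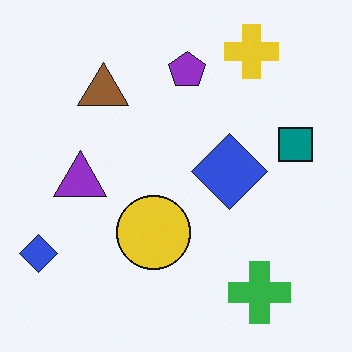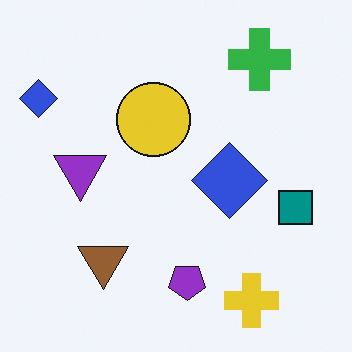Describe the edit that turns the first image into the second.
The transformation is: flipped vertically (top ↔ bottom).

The yellow cross is in the top-right of the first image and the bottom-right of the second — shapes on opposite sides of the horizontal midline have swapped in a mirror flip.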